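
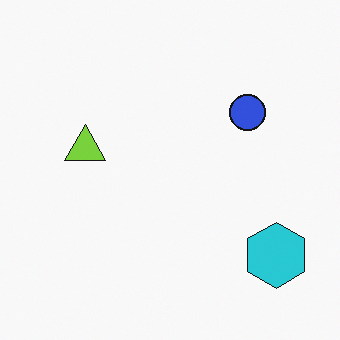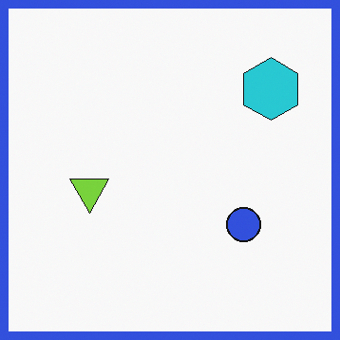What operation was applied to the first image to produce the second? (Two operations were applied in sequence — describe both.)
It was flipped vertically (top ↔ bottom), then framed with a blue border.

The cyan hexagon is in the bottom-right of the first image and the top-right of the second — shapes on opposite sides of the horizontal midline have swapped in a mirror flip. A solid blue frame runs around the edge of the second image, with the content slightly shrunk inside it.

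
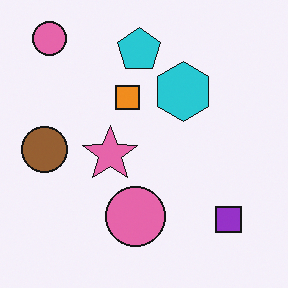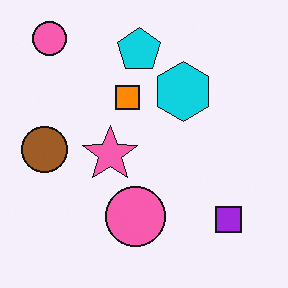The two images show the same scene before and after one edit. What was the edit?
The second image is the first slightly oversaturated.

All colors are more vivid — a global saturation change.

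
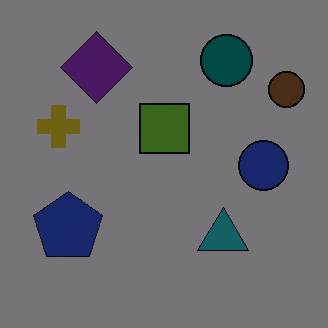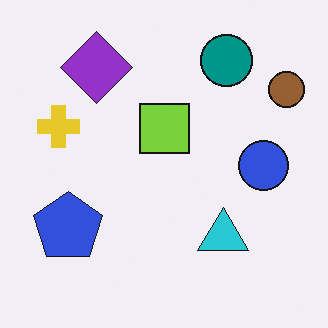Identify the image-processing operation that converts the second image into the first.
The transformation is: noticeably darkened.

Every pixel — background and shapes alike — is uniformly darkened.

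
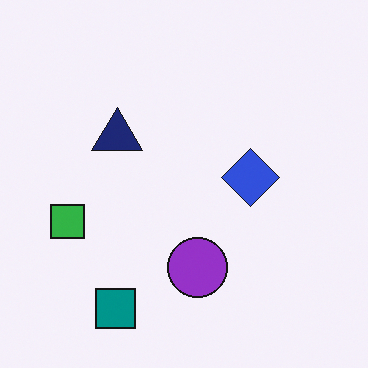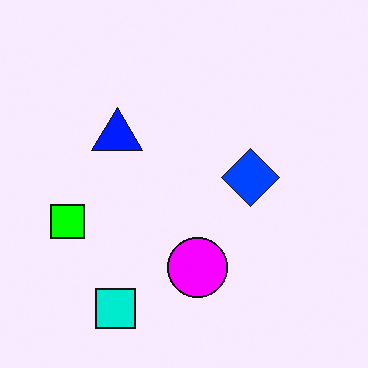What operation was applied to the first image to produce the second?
The second image is the first made much more vivid (saturation change).

All colors are more vivid — a global saturation change.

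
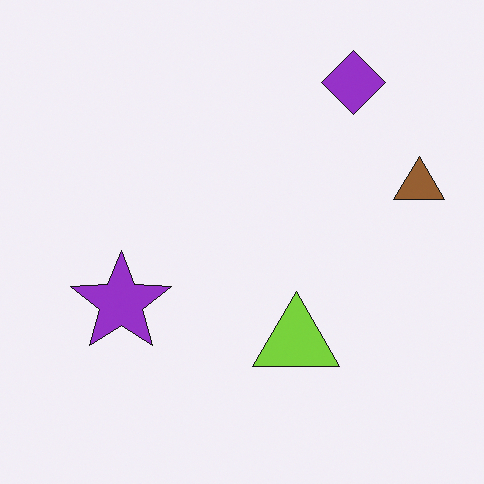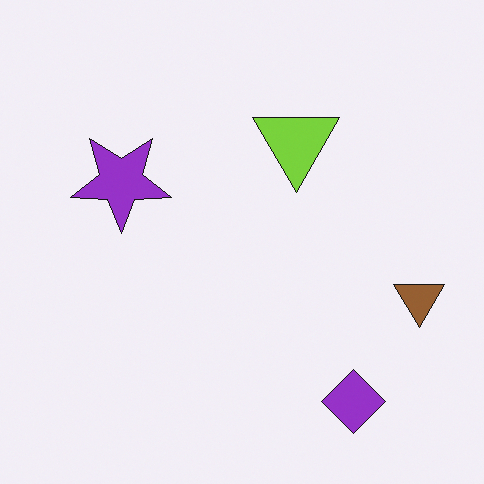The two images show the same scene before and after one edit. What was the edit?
It was flipped vertically (top ↔ bottom).

The purple diamond is in the top-right of the first image and the bottom-right of the second — shapes on opposite sides of the horizontal midline have swapped in a mirror flip.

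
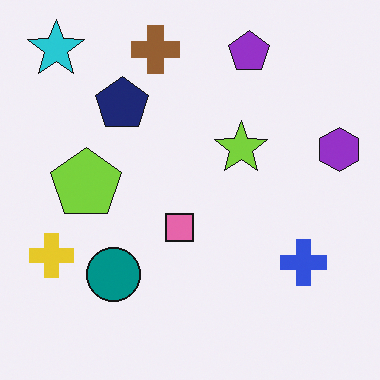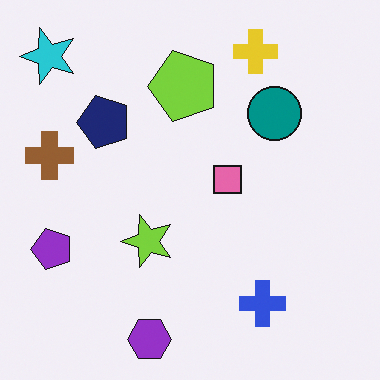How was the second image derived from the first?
The image was transposed (reflected across the top-left ↔ bottom-right diagonal).

Shapes have swapped their row and column positions — what was in the top-right is now in the bottom-left — a diagonal reflection.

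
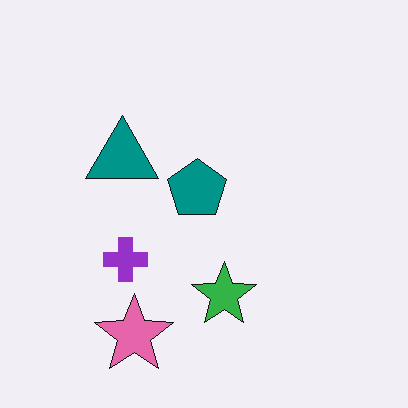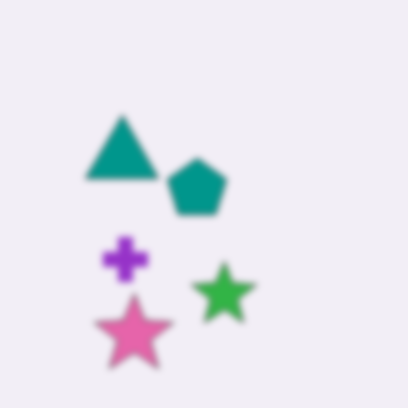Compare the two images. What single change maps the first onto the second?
The transformation is: noticeably gaussian-blurred.

Shape edges and outlines are uniformly softened across the whole image.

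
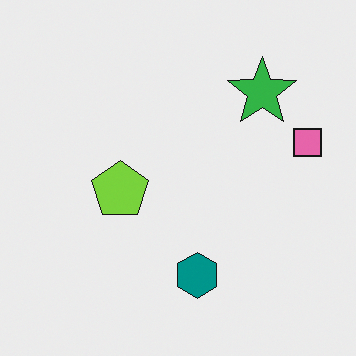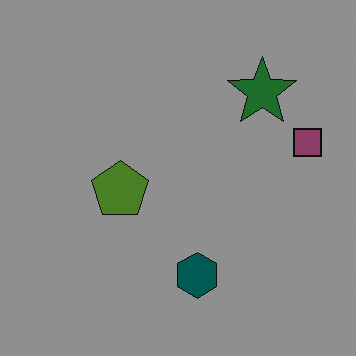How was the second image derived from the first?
The second image is the first noticeably darkened.

Every pixel — background and shapes alike — is uniformly darkened.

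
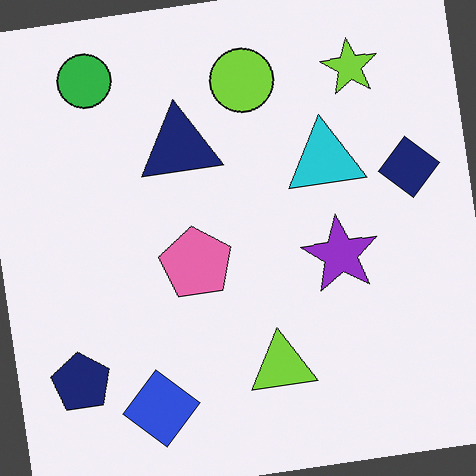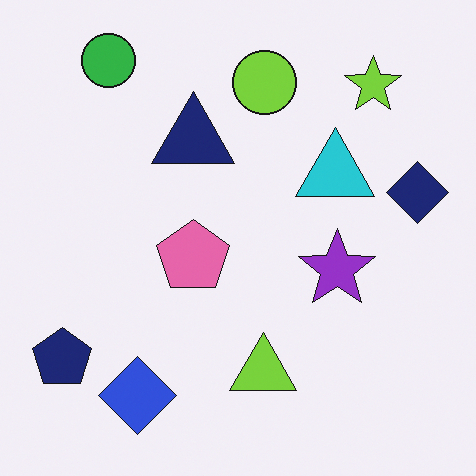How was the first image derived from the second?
Rotated counter-clockwise by a small amount.

Every shape is tilted by the same angle and the image corners show triangular fill wedges — a whole-image rotation by a non-right angle.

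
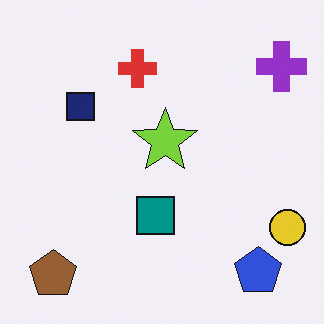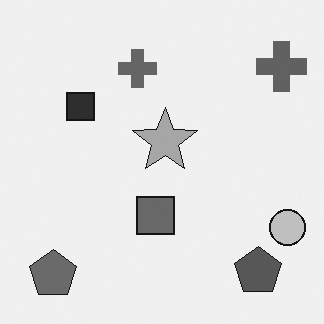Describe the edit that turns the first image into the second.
It was converted to grayscale.

All color is removed — every shape is now a shade of grey.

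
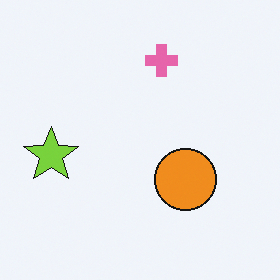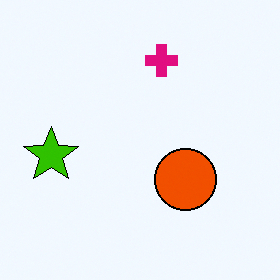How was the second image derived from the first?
Boosted in contrast.

Tones are pushed away from mid-grey across the whole image — a global contrast change.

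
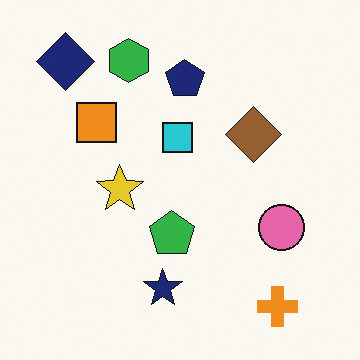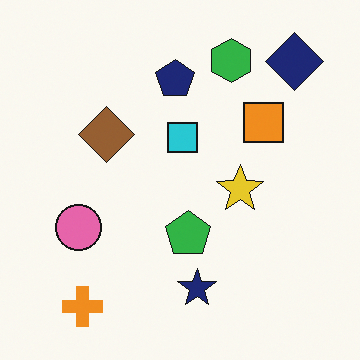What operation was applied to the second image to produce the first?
Flipped horizontally (left ↔ right).

The navy diamond is in the top-right of the second image and the top-left of the first — shapes on opposite sides of the vertical midline have swapped in a mirror flip.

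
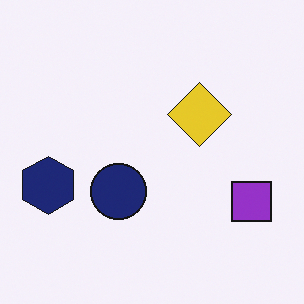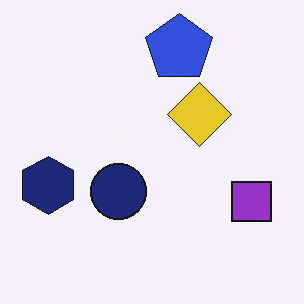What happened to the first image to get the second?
Overlaid with an additional blue pentagon.

A blue pentagon appears in the second image that is absent from the first.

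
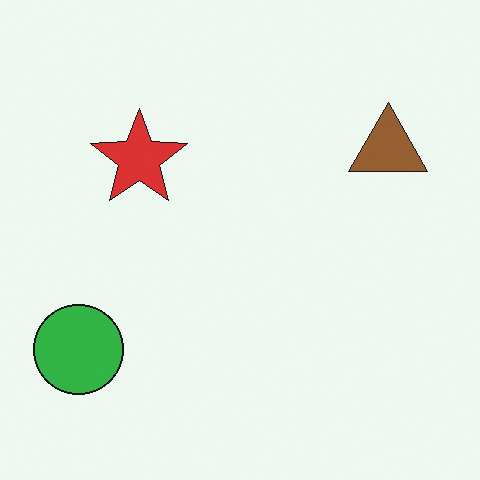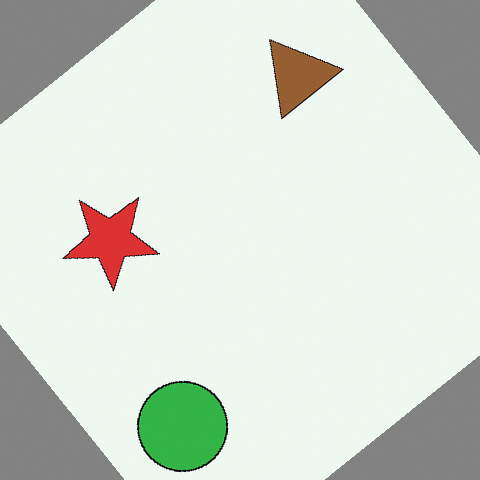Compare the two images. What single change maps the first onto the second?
The transformation is: rotated counter-clockwise by a large amount — several tens of degrees.

Every shape is tilted by the same angle and the image corners show triangular fill wedges — a whole-image rotation by a non-right angle.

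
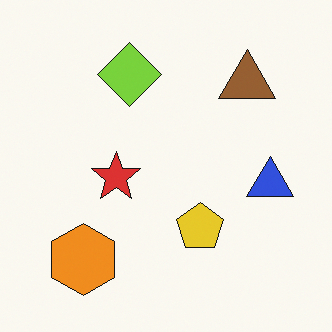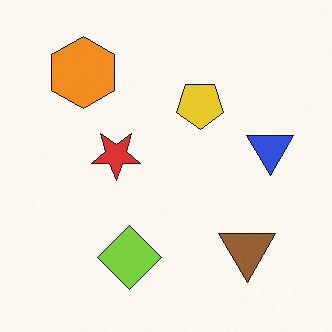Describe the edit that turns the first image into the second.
The second image is the first flipped vertically (top ↔ bottom).

The orange hexagon is in the bottom-left of the first image and the top-left of the second — shapes on opposite sides of the horizontal midline have swapped in a mirror flip.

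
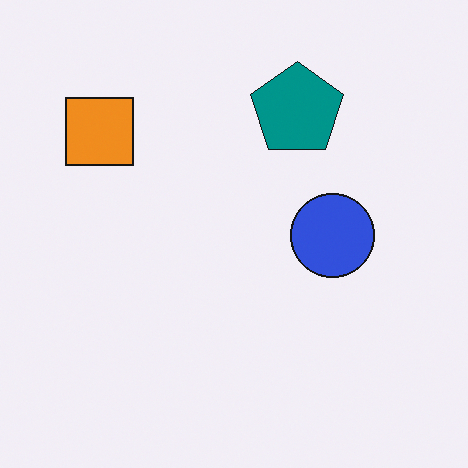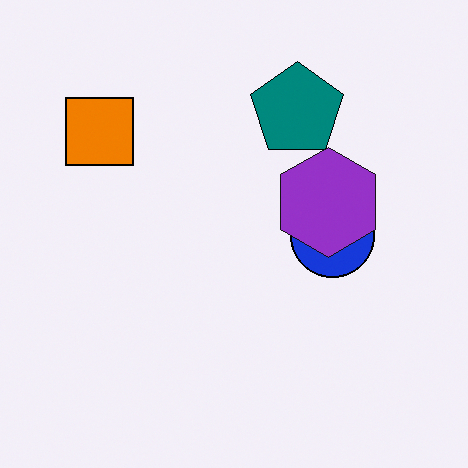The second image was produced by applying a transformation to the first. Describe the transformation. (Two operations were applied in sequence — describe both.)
It was given slightly increased contrast, then overlaid with an additional purple hexagon.

Tones are pushed away from mid-grey across the whole image — a global contrast change. A purple hexagon appears in the second image that is absent from the first.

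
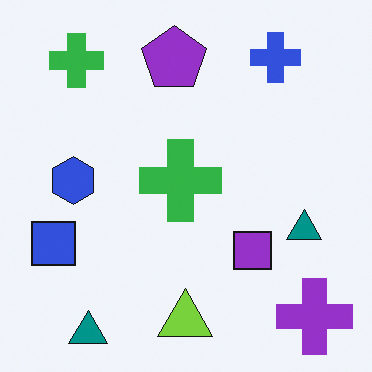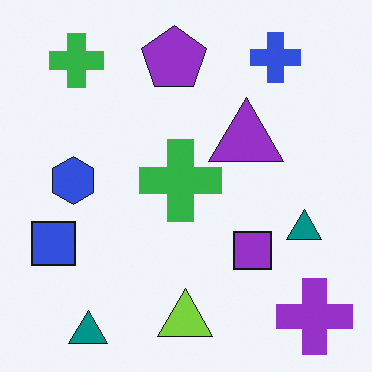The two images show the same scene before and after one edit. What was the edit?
The second image is the first overlaid with an additional purple triangle.

A purple triangle appears in the second image that is absent from the first.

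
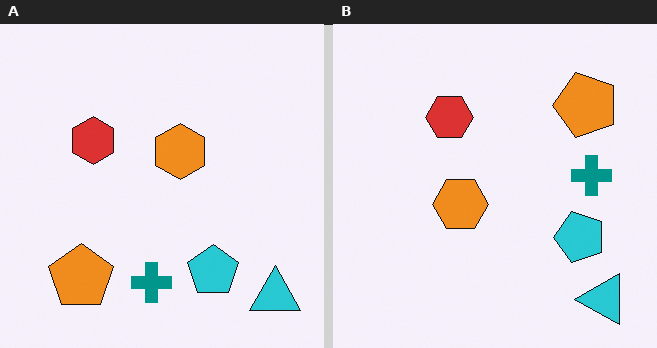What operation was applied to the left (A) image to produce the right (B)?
This is the original image transposed (reflected across the top-left ↔ bottom-right diagonal).

Shapes have swapped their row and column positions — what was in the top-right is now in the bottom-left — a diagonal reflection.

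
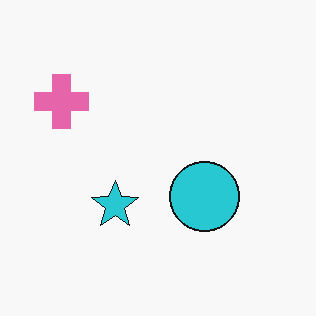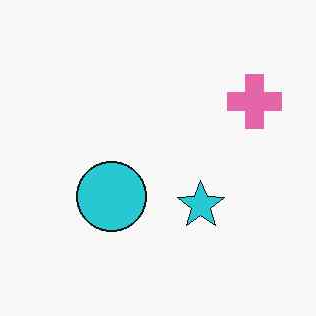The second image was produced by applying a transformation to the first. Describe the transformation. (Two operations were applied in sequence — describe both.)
The image was given moderate JPEG compression, then flipped horizontally (left ↔ right).

Blocky 8×8 compression artifacts appear around shape edges and the flat background shows ringing — characteristic JPEG degradation. The pink cross is in the top-left of the first image and the top-right of the second — shapes on opposite sides of the vertical midline have swapped in a mirror flip.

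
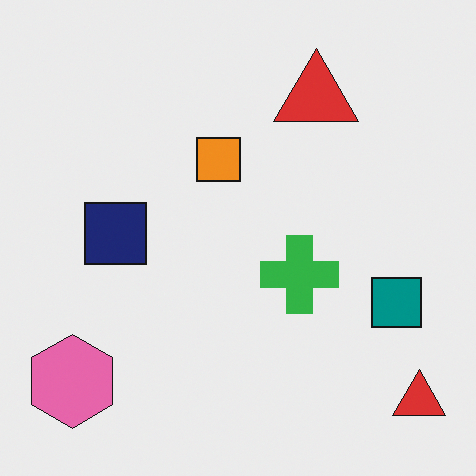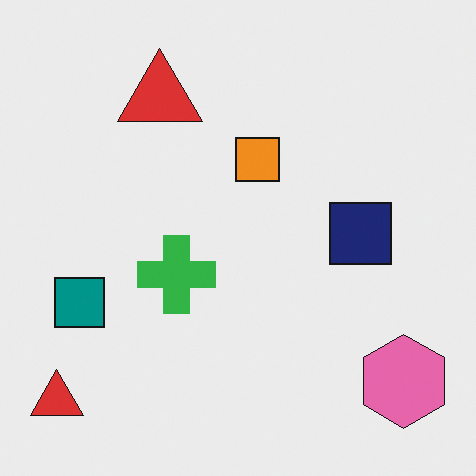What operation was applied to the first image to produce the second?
The transformation is: flipped horizontally (left ↔ right).

The pink hexagon is in the bottom-left of the first image and the bottom-right of the second — shapes on opposite sides of the vertical midline have swapped in a mirror flip.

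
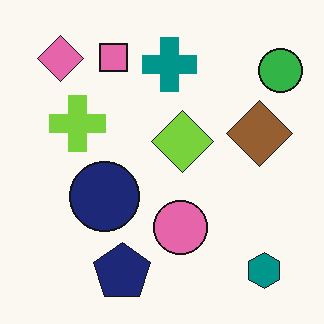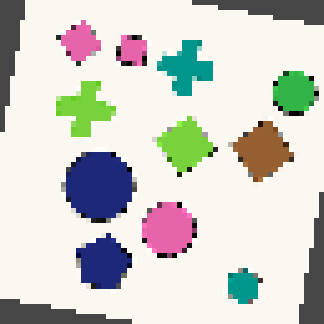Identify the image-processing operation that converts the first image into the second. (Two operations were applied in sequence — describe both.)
The transformation is: rotated clockwise by a small amount, then mildly pixelated.

Every shape is tilted by the same angle and the image corners show triangular fill wedges — a whole-image rotation by a non-right angle. Shapes are reduced to large square blocks; fine edges and outlines are lost — a downscale-then-upscale (mosaic) effect.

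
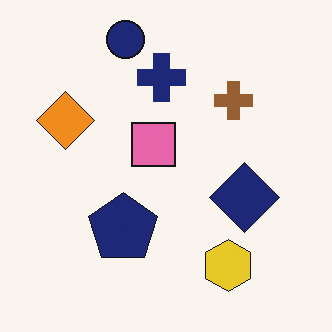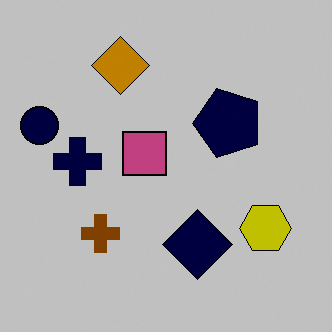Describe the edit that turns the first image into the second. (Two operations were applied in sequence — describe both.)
The image was transposed (reflected across the top-left ↔ bottom-right diagonal), then aggressively posterized.

Shapes have swapped their row and column positions — what was in the top-right is now in the bottom-left — a diagonal reflection. Each flat color has snapped to a coarser quantized level — most visibly, the near-white background has dropped to a flat grey.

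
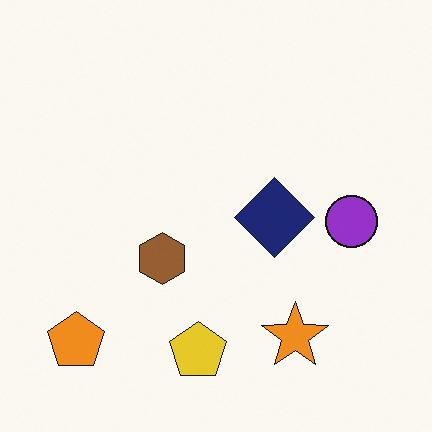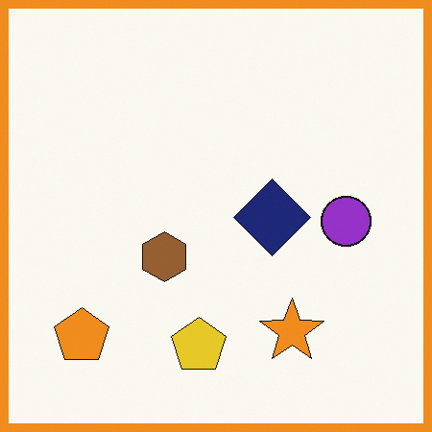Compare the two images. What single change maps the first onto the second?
The transformation is: framed with a orange border.

A solid orange frame runs around the edge of the second image, with the content slightly shrunk inside it.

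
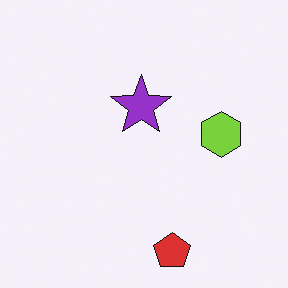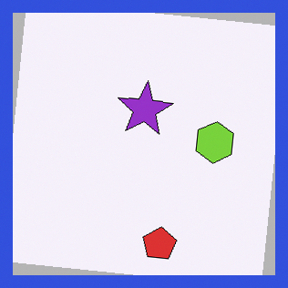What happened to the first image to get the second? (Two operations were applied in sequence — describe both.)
The transformation is: rotated clockwise by a slight angle, then framed with a blue border.

Every shape is tilted by the same angle and the image corners show triangular fill wedges — a whole-image rotation by a non-right angle. A solid blue frame runs around the edge of the second image, with the content slightly shrunk inside it.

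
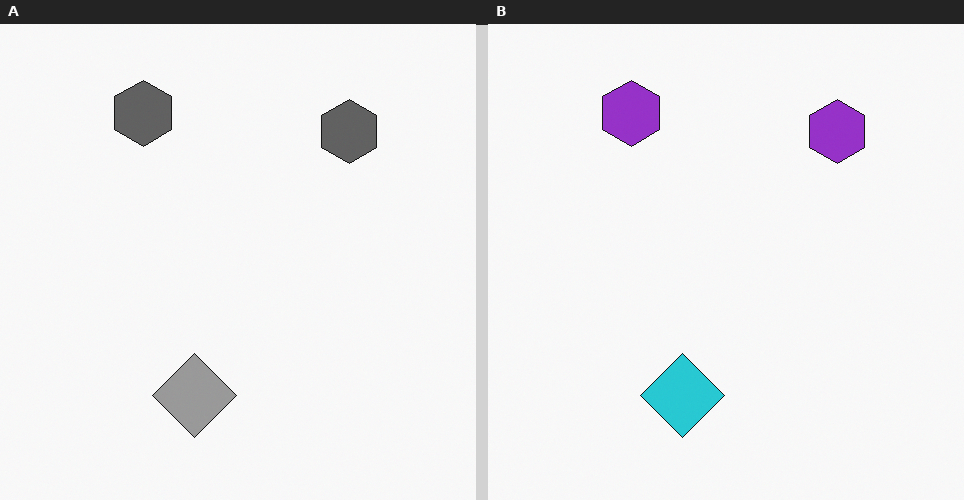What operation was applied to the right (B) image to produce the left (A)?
The image was converted to grayscale.

All color is removed — every shape is now a shade of grey.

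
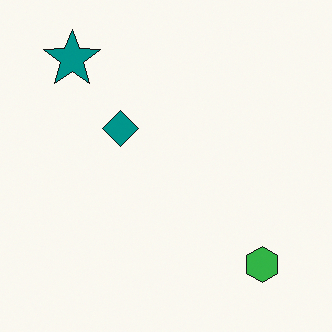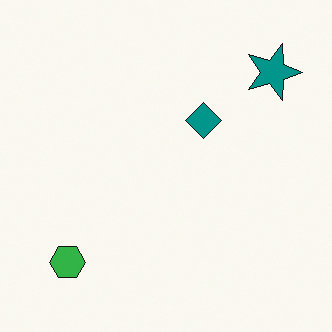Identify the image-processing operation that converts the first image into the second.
Rotated 90° clockwise.

The teal star sits in the top-left of the first image and the top-right of the second — consistent with a whole-image 90° clockwise rotation.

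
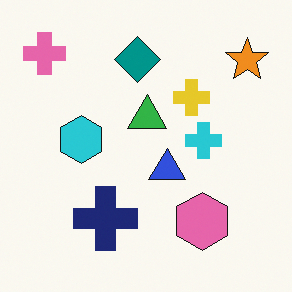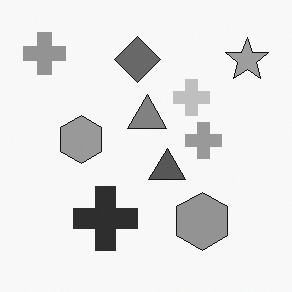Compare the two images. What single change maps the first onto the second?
This is the original image converted to grayscale.

All color is removed — every shape is now a shade of grey.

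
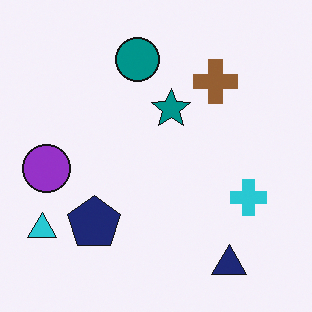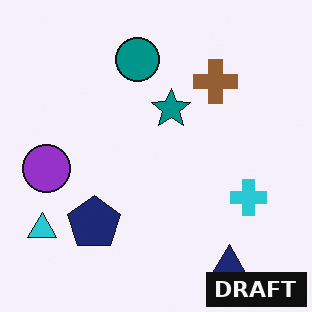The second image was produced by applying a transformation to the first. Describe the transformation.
This is the original image watermarked with the text "DRAFT" in the lower-right corner.

A dark label reading "DRAFT" appears in the lower-right corner.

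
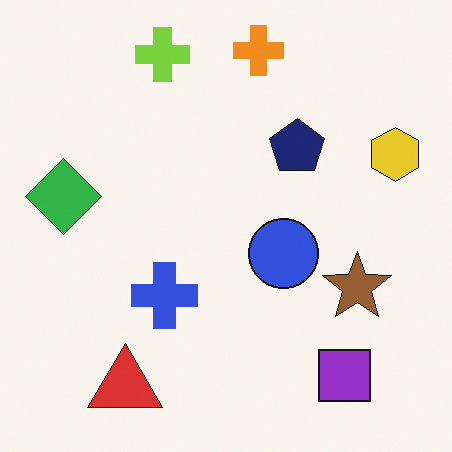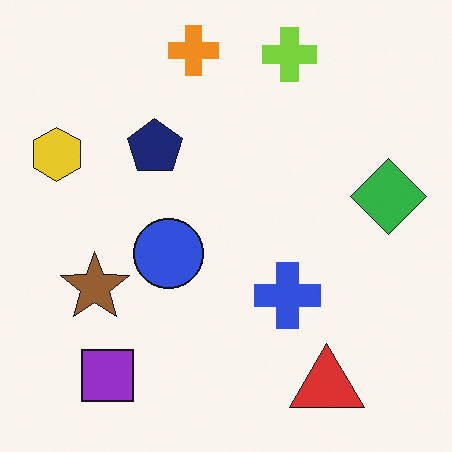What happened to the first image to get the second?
The second image is the first flipped horizontally (left ↔ right).

The yellow hexagon is in the right of the first image and the left of the second — shapes on opposite sides of the vertical midline have swapped in a mirror flip.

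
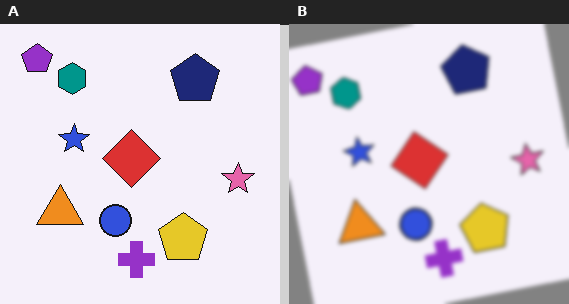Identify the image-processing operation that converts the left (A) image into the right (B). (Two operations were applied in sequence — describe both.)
The transformation is: rotated counter-clockwise by a small amount, then slightly softened.

Every shape is tilted by the same angle and the image corners show triangular fill wedges — a whole-image rotation by a non-right angle. Shape edges and outlines are uniformly softened across the whole image.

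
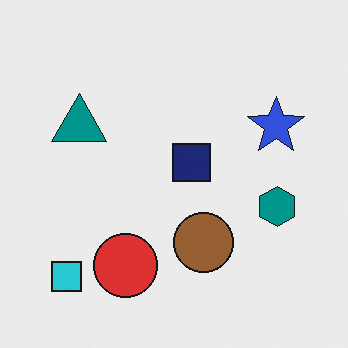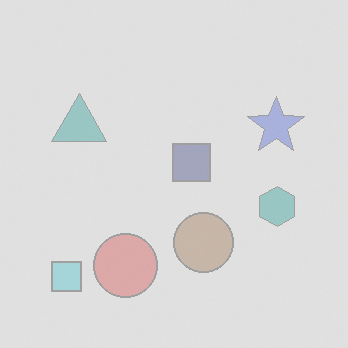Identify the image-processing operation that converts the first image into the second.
The transformation is: washed out (contrast reduced).

Tones are pushed toward mid-grey across the whole image — a global contrast change.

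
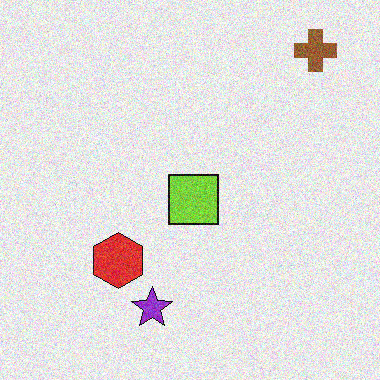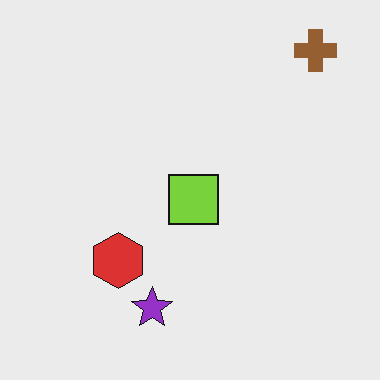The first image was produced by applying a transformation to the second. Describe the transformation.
It was degraded with visible gaussian noise.

Random speckle covers the whole image, including the flat background.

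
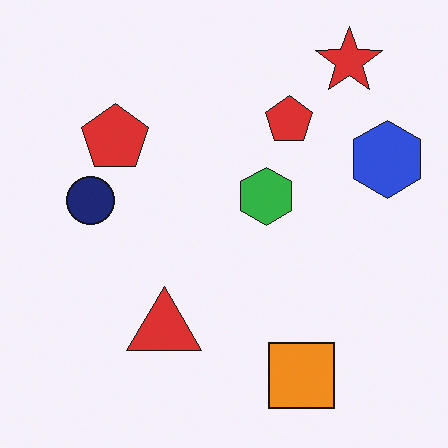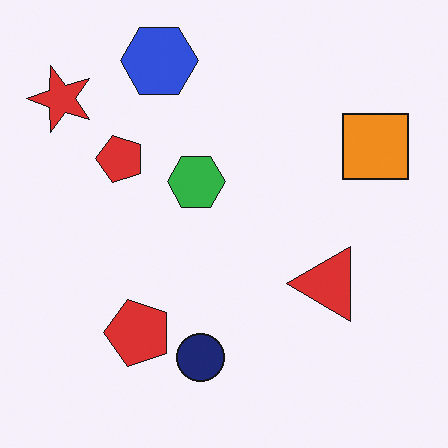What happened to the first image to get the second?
It was rotated 90° counter-clockwise.

The red star sits in the top-right of the first image and the top-left of the second — consistent with a whole-image 90° counter-clockwise rotation.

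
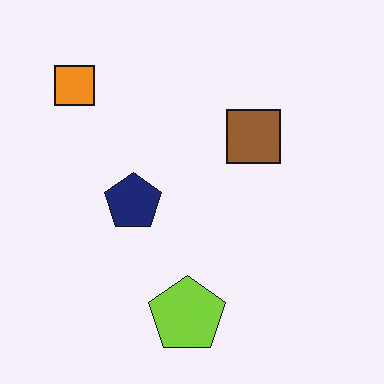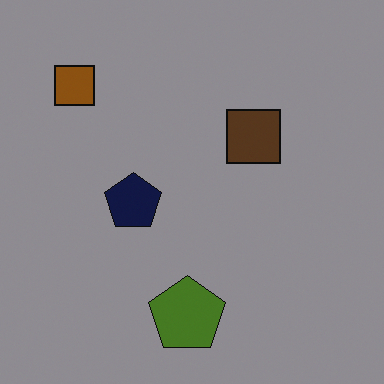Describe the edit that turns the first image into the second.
This is the original image darkened a lot.

Every pixel — background and shapes alike — is uniformly darkened.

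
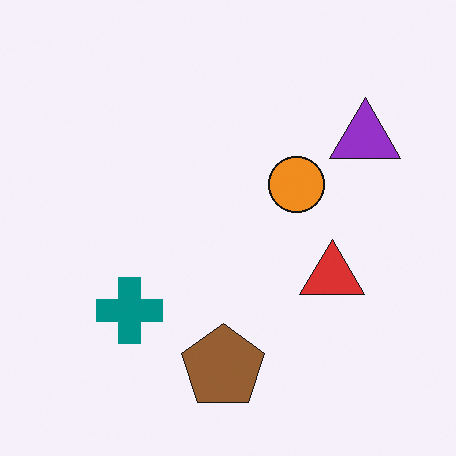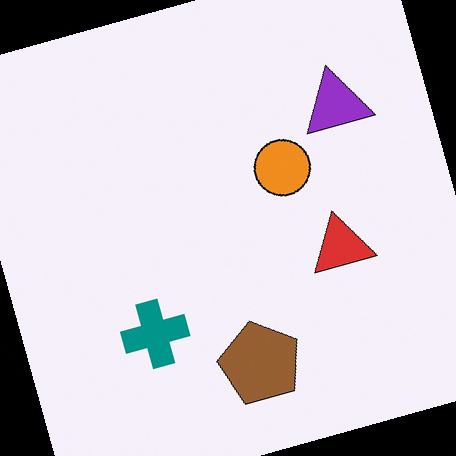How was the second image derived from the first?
This is the original image rotated counter-clockwise by a clearly visible amount.

Every shape is tilted by the same angle and the image corners show triangular fill wedges — a whole-image rotation by a non-right angle.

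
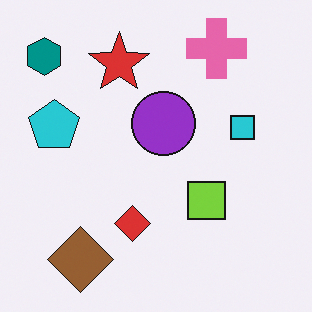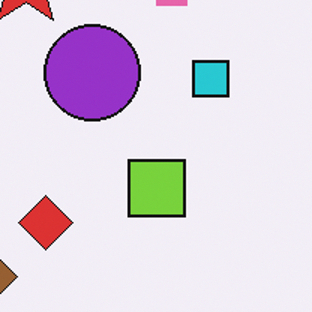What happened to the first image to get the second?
The image was cropped slightly and scaled back up.

The visible shapes are larger and the field of view is narrower; shapes near the original edges may be partly or wholly outside the frame — a crop-and-rescale.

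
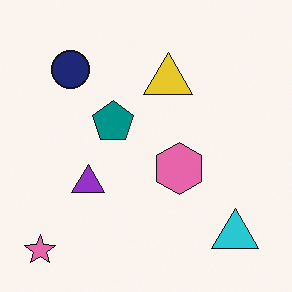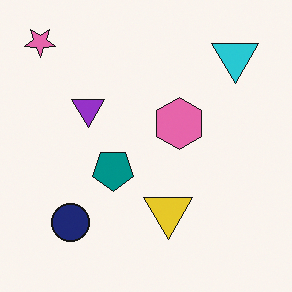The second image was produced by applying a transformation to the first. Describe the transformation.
The transformation is: flipped vertically (top ↔ bottom).

The pink star is in the bottom-left of the first image and the top-left of the second — shapes on opposite sides of the horizontal midline have swapped in a mirror flip.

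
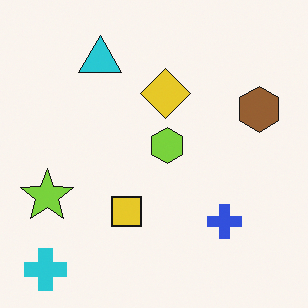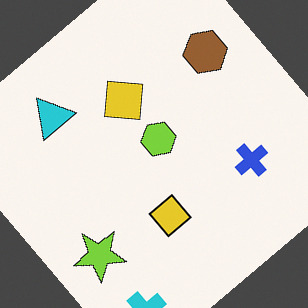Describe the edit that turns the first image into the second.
This is the original image rotated counter-clockwise by a large amount — several tens of degrees.

Every shape is tilted by the same angle and the image corners show triangular fill wedges — a whole-image rotation by a non-right angle.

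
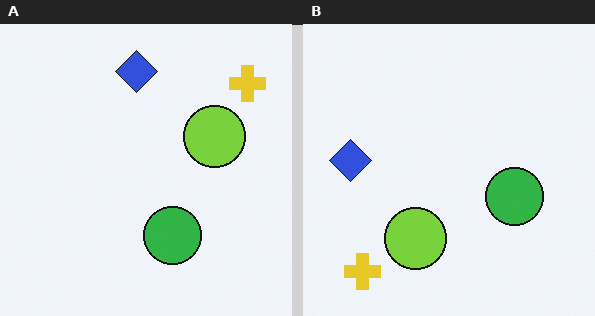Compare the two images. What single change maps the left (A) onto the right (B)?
The transformation is: transposed (reflected across the top-left ↔ bottom-right diagonal).

Shapes have swapped their row and column positions — what was in the top-right is now in the bottom-left — a diagonal reflection.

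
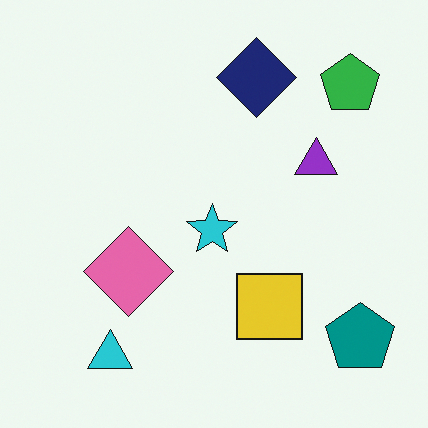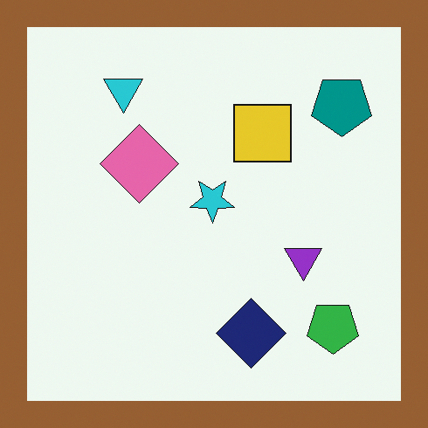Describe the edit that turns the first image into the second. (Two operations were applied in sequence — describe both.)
Flipped vertically (top ↔ bottom), then framed with a brown border.

The cyan triangle is in the bottom-left of the first image and the top-left of the second — shapes on opposite sides of the horizontal midline have swapped in a mirror flip. A solid brown frame runs around the edge of the second image, with the content slightly shrunk inside it.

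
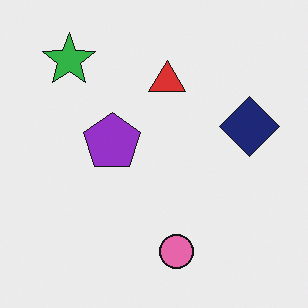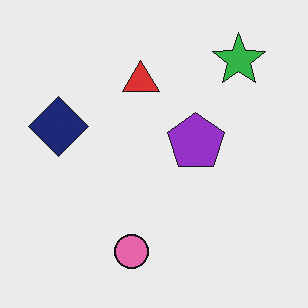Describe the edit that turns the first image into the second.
It was flipped horizontally (left ↔ right).

The navy diamond is in the right of the first image and the left of the second — shapes on opposite sides of the vertical midline have swapped in a mirror flip.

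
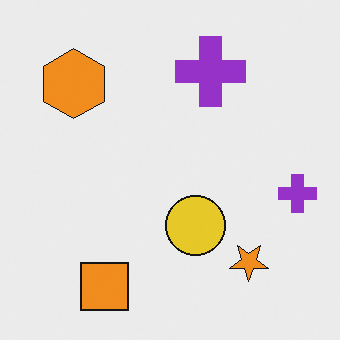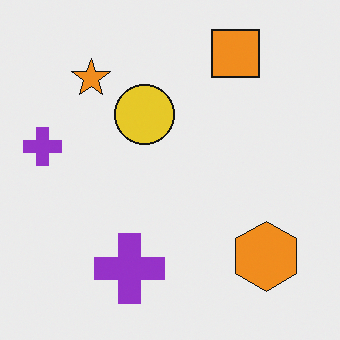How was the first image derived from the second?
Rotated 180°.

The orange square sits in the top-right of the second image and the bottom-left of the first — consistent with a whole-image 180° rotation.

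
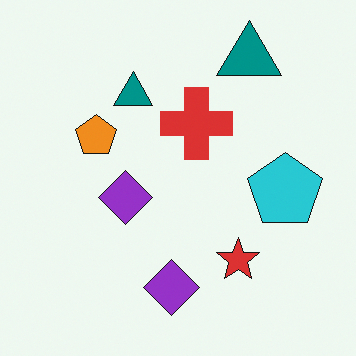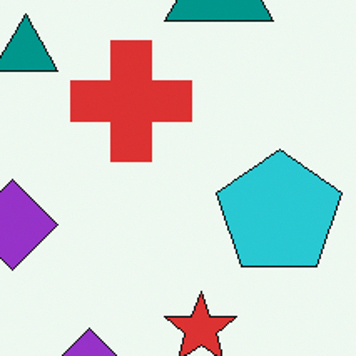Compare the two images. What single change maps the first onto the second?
It was cropped to a noticeably smaller region and rescaled.

The visible shapes are larger and the field of view is narrower; shapes near the original edges may be partly or wholly outside the frame — a crop-and-rescale.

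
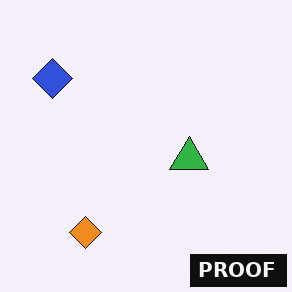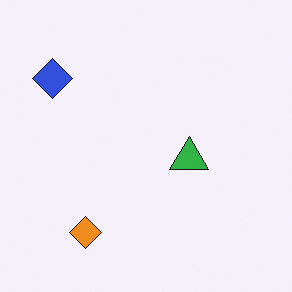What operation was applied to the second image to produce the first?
The transformation is: watermarked with the text "PROOF" in the lower-right corner.

A dark label reading "PROOF" appears in the lower-right corner.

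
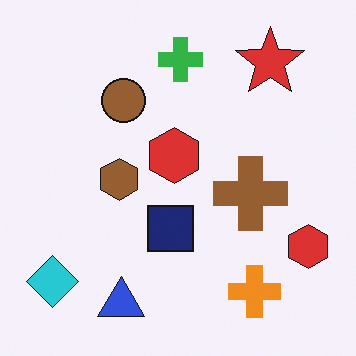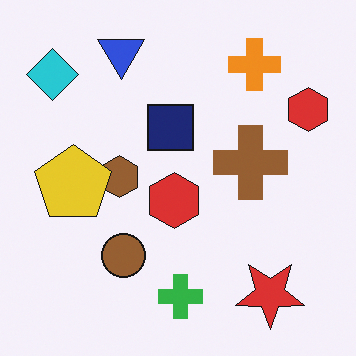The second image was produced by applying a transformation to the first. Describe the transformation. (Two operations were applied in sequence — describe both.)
This is the original image flipped vertically (top ↔ bottom), then overlaid with an additional yellow pentagon.

The blue triangle is in the bottom of the first image and the top of the second — shapes on opposite sides of the horizontal midline have swapped in a mirror flip. A yellow pentagon appears in the second image that is absent from the first.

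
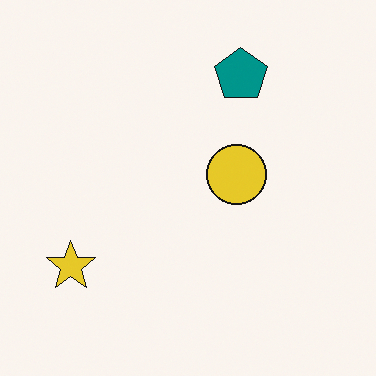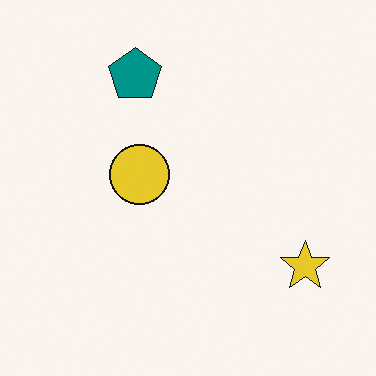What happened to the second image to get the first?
The first image is the second flipped horizontally (left ↔ right).

The yellow star is in the bottom-right of the second image and the bottom-left of the first — shapes on opposite sides of the vertical midline have swapped in a mirror flip.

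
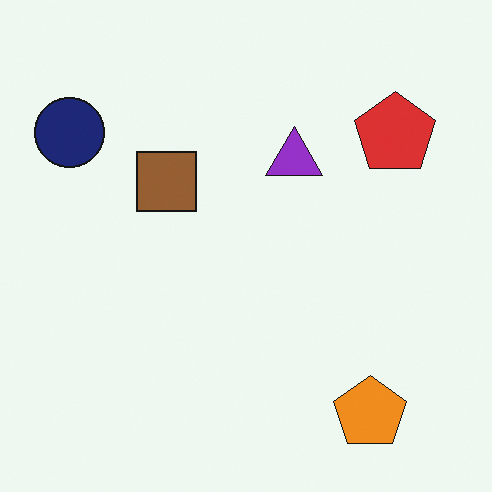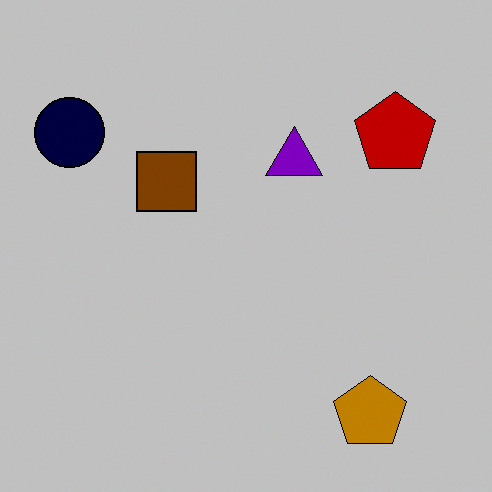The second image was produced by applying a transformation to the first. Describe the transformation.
The second image is the first heavily posterized to just a handful of flat colors.

Each flat color has snapped to a coarser quantized level — most visibly, the near-white background has dropped to a flat grey.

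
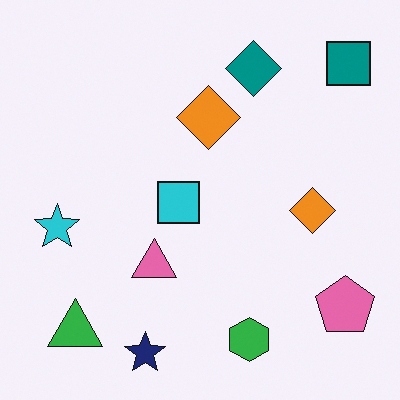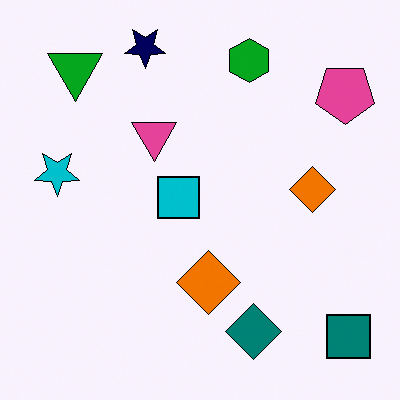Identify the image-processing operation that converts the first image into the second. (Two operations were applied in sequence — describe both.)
The second image is the first flipped vertically (top ↔ bottom), then given slightly increased contrast.

The navy star is in the bottom of the first image and the top of the second — shapes on opposite sides of the horizontal midline have swapped in a mirror flip. Tones are pushed away from mid-grey across the whole image — a global contrast change.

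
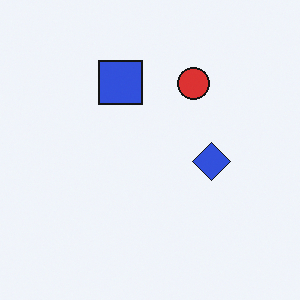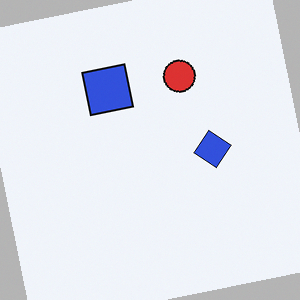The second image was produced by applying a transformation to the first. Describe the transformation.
Rotated counter-clockwise by a few degrees.

Every shape is tilted by the same angle and the image corners show triangular fill wedges — a whole-image rotation by a non-right angle.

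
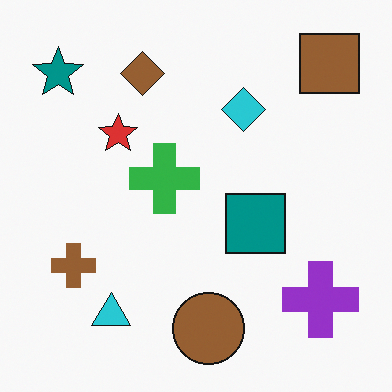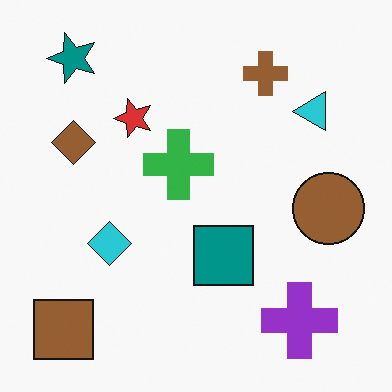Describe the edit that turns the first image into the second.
Transposed (reflected across the top-left ↔ bottom-right diagonal).

Shapes have swapped their row and column positions — what was in the top-right is now in the bottom-left — a diagonal reflection.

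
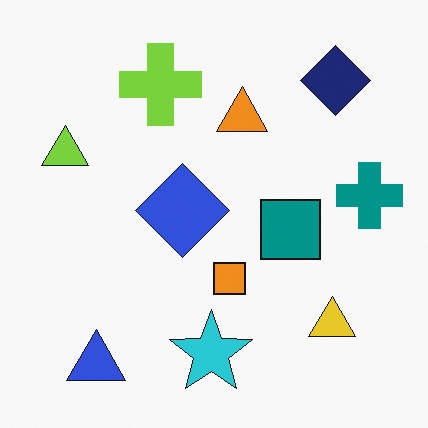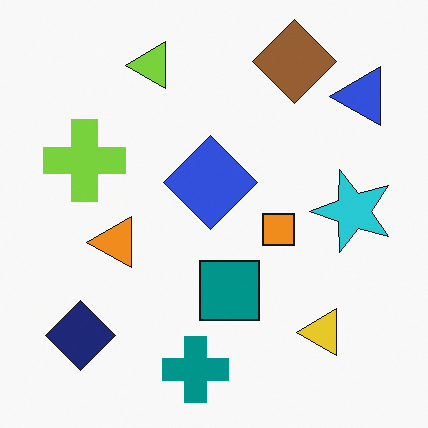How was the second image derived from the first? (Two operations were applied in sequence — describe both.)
Transposed (reflected across the top-left ↔ bottom-right diagonal), then overlaid with an additional brown diamond.

Shapes have swapped their row and column positions — what was in the top-right is now in the bottom-left — a diagonal reflection. A brown diamond appears in the second image that is absent from the first.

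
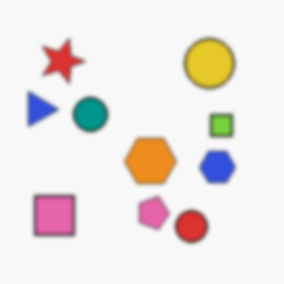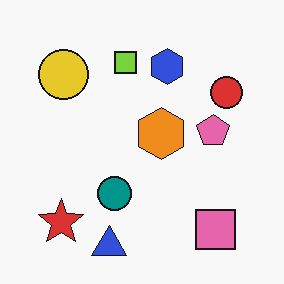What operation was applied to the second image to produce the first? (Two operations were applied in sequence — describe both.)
The first image is the second lightly blurred, then rotated 90° clockwise.

Shape edges and outlines are uniformly softened across the whole image. The red star sits in the bottom-left of the second image and the top-left of the first — consistent with a whole-image 90° clockwise rotation.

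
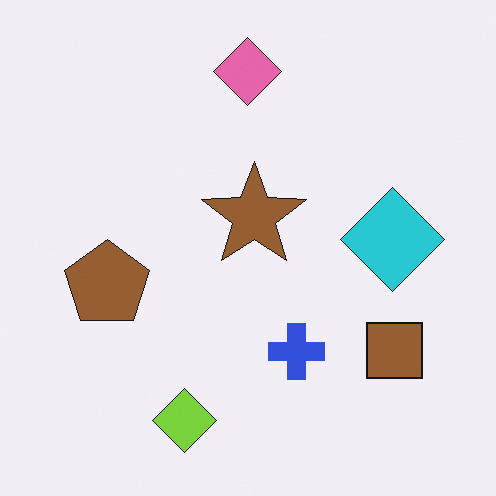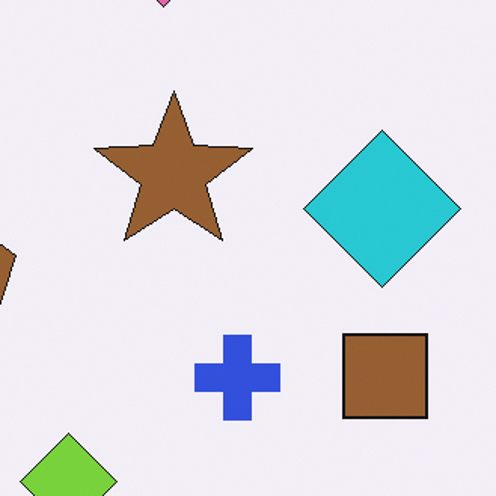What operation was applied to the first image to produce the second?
The transformation is: cropped slightly and scaled back up.

The visible shapes are larger and the field of view is narrower; shapes near the original edges may be partly or wholly outside the frame — a crop-and-rescale.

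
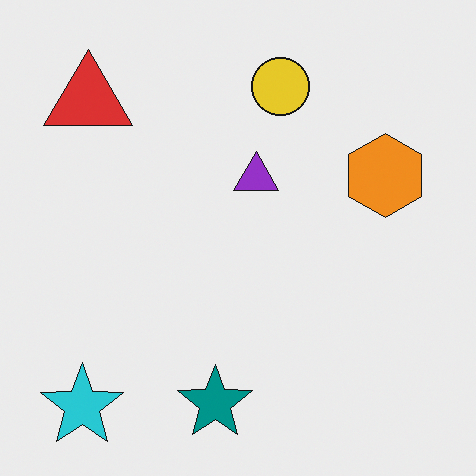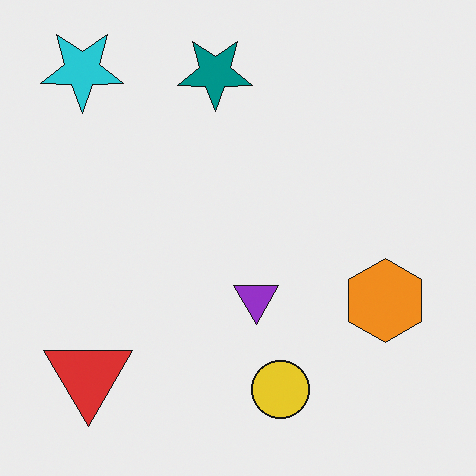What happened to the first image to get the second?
It was flipped vertically (top ↔ bottom).

The cyan star is in the bottom-left of the first image and the top-left of the second — shapes on opposite sides of the horizontal midline have swapped in a mirror flip.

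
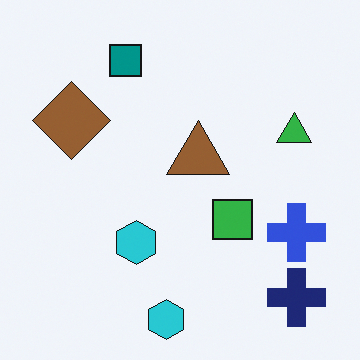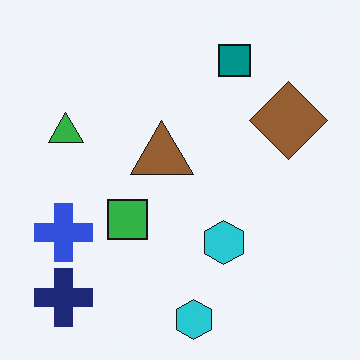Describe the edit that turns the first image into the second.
This is the original image flipped horizontally (left ↔ right).

The navy cross is in the bottom-right of the first image and the bottom-left of the second — shapes on opposite sides of the vertical midline have swapped in a mirror flip.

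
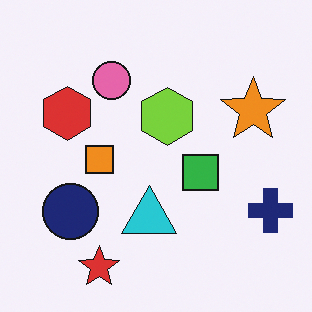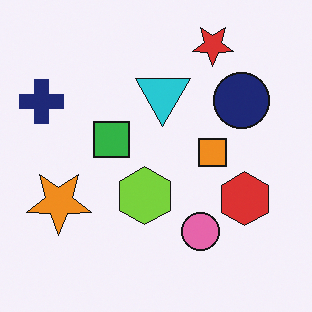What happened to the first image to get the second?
The image was rotated 180°.

The navy cross sits in the bottom-right of the first image and the top-left of the second — consistent with a whole-image 180° rotation.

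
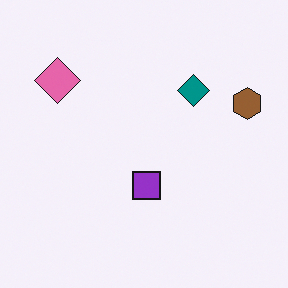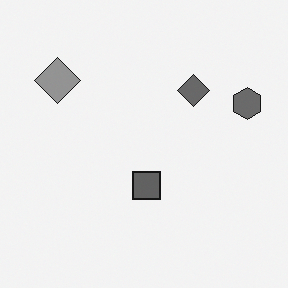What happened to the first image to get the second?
The transformation is: converted to grayscale.

All color is removed — every shape is now a shade of grey.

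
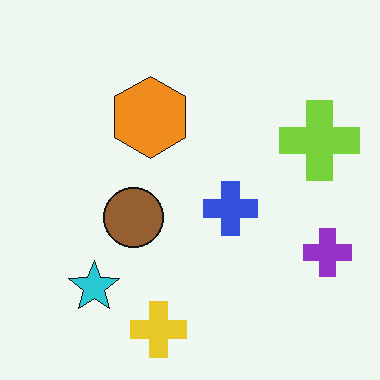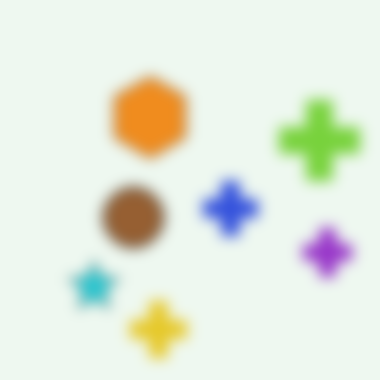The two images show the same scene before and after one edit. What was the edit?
The image was strongly gaussian-blurred.

Shape edges and outlines are uniformly softened across the whole image.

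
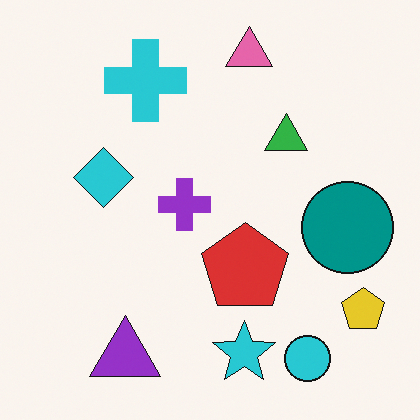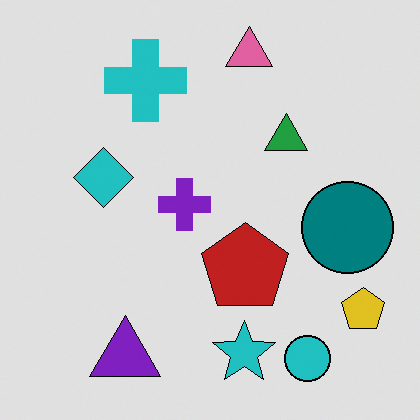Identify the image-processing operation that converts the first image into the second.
This is the original image posterized to a reduced palette.

Each flat color has snapped to a coarser quantized level — most visibly, the near-white background has dropped to a flat grey.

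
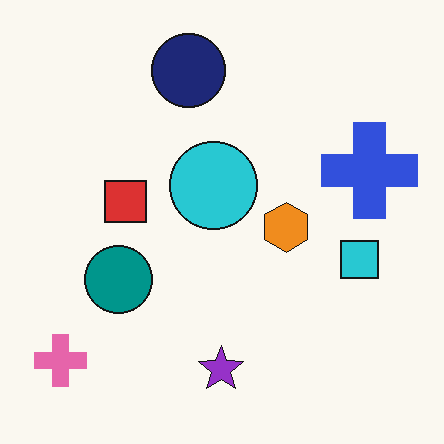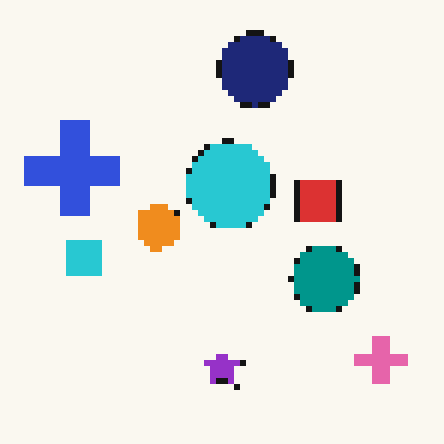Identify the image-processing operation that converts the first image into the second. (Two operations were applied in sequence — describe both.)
The second image is the first flipped horizontally (left ↔ right), then pixelated into visible square blocks.

The pink cross is in the bottom-left of the first image and the bottom-right of the second — shapes on opposite sides of the vertical midline have swapped in a mirror flip. Shapes are reduced to large square blocks; fine edges and outlines are lost — a downscale-then-upscale (mosaic) effect.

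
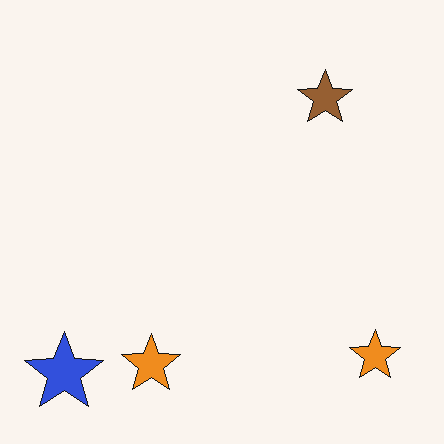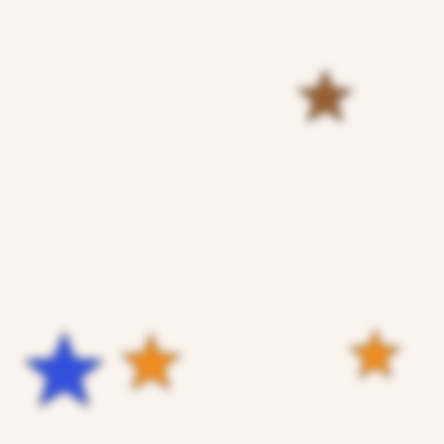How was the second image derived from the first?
The transformation is: noticeably gaussian-blurred.

Shape edges and outlines are uniformly softened across the whole image.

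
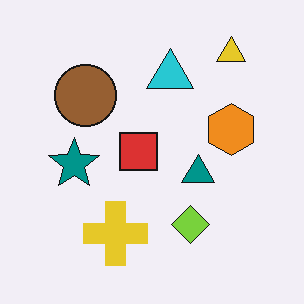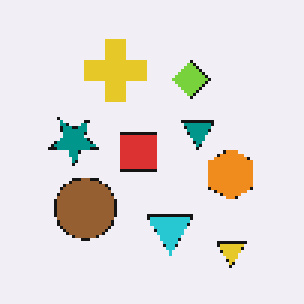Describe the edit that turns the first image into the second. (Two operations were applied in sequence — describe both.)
Flipped vertically (top ↔ bottom), then lightly pixelated (a mild mosaic effect).

The yellow triangle is in the top-right of the first image and the bottom-right of the second — shapes on opposite sides of the horizontal midline have swapped in a mirror flip. Shapes are reduced to large square blocks; fine edges and outlines are lost — a downscale-then-upscale (mosaic) effect.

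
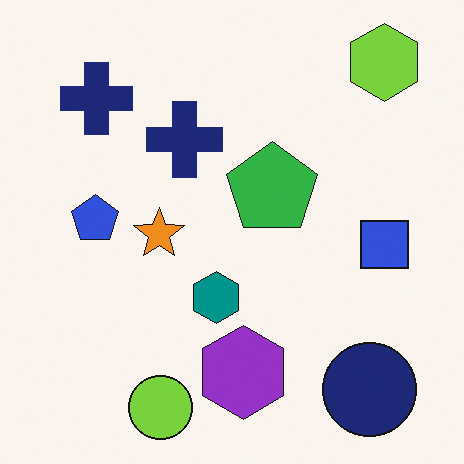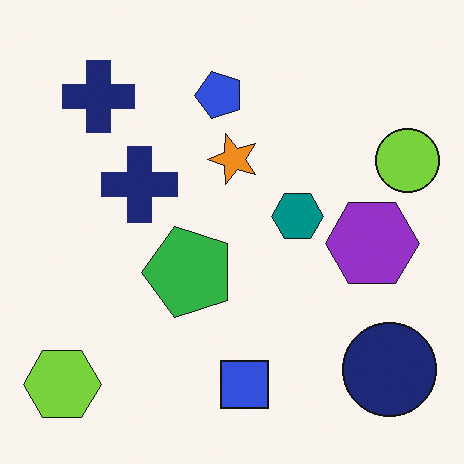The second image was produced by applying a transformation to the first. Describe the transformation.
It was transposed (reflected across the top-left ↔ bottom-right diagonal).

Shapes have swapped their row and column positions — what was in the top-right is now in the bottom-left — a diagonal reflection.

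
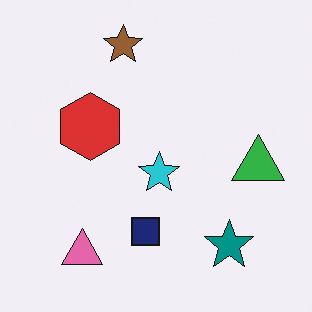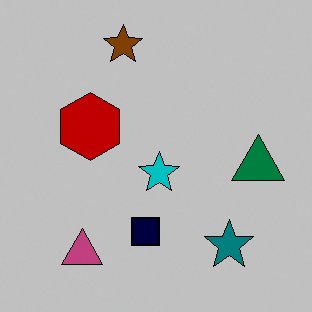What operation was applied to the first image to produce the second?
The image was aggressively posterized.

Each flat color has snapped to a coarser quantized level — most visibly, the near-white background has dropped to a flat grey.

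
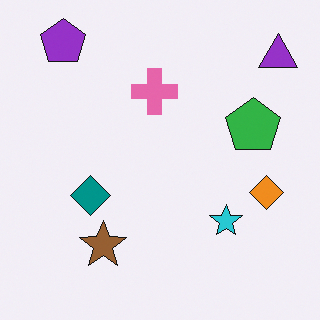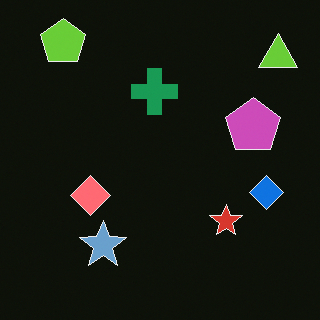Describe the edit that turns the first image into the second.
The second image is the first color-inverted (negative).

The light background has become dark and every shape's color is its complement — a photographic negative.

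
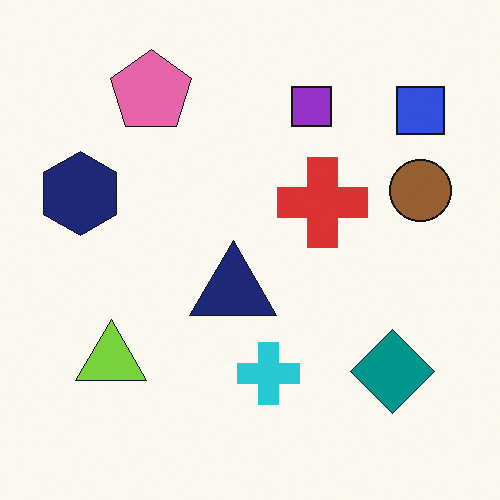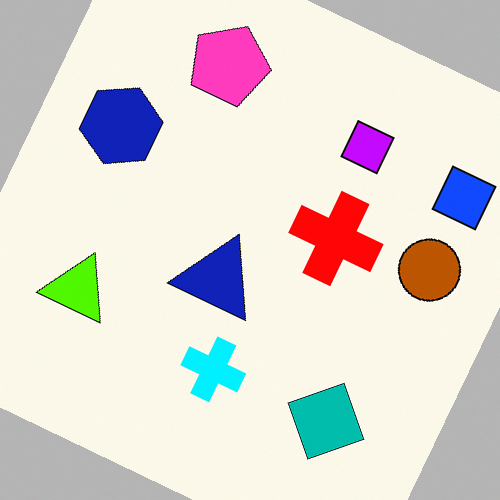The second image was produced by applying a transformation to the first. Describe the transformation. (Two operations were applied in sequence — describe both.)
The transformation is: made much more vivid (saturation change), then rotated clockwise by a moderate amount.

All colors are more vivid — a global saturation change. Every shape is tilted by the same angle and the image corners show triangular fill wedges — a whole-image rotation by a non-right angle.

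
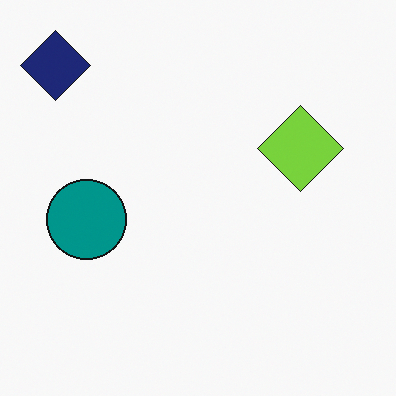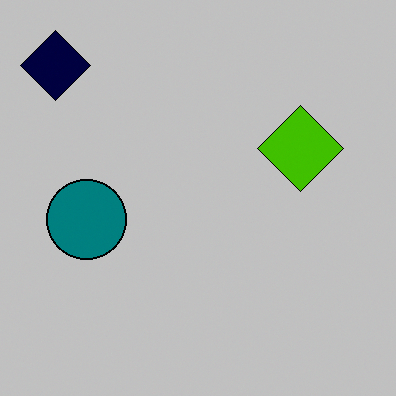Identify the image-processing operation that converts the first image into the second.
The second image is the first heavily posterized to just a handful of flat colors.

Each flat color has snapped to a coarser quantized level — most visibly, the near-white background has dropped to a flat grey.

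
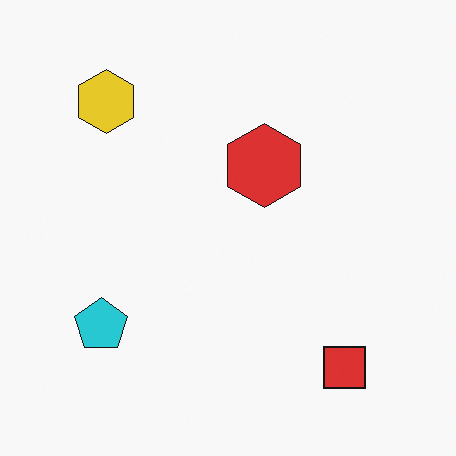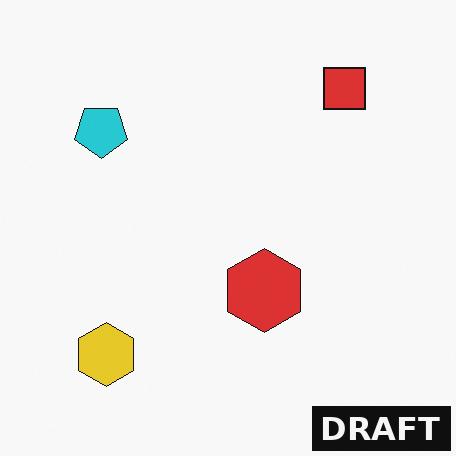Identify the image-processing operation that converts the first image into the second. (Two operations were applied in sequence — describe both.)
The second image is the first flipped vertically (top ↔ bottom), then watermarked with the text "DRAFT" in the lower-right corner.

The red square is in the bottom-right of the first image and the top-right of the second — shapes on opposite sides of the horizontal midline have swapped in a mirror flip. A dark label reading "DRAFT" appears in the lower-right corner.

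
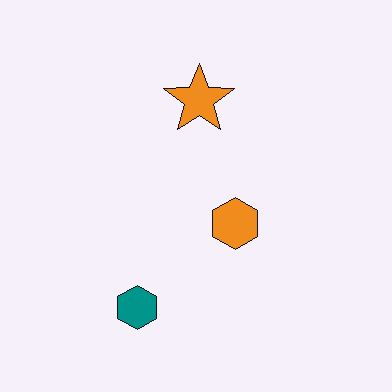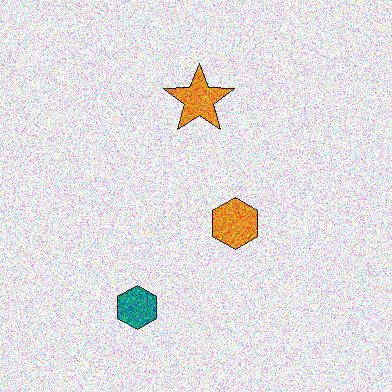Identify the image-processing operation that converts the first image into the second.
It was degraded with strong gaussian noise.

Random speckle covers the whole image, including the flat background.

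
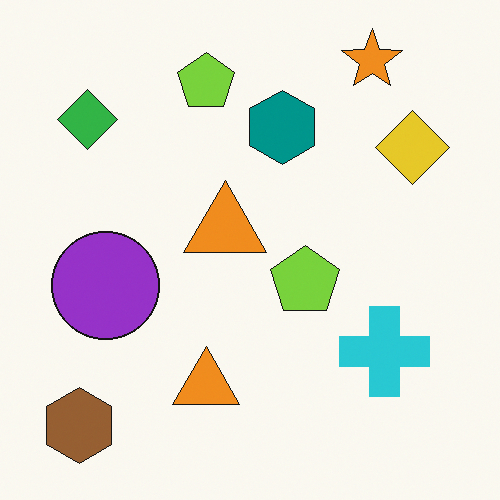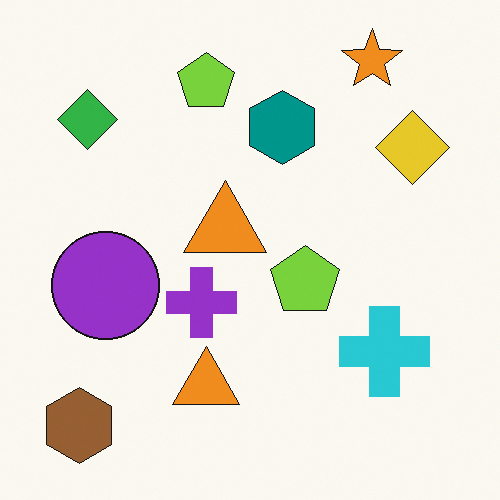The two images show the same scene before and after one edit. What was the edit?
The image was overlaid with an additional purple cross.

A purple cross appears in the second image that is absent from the first.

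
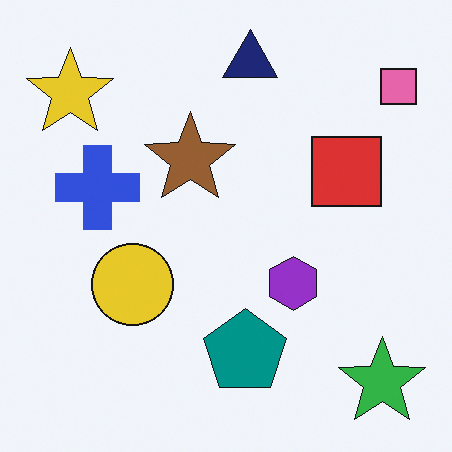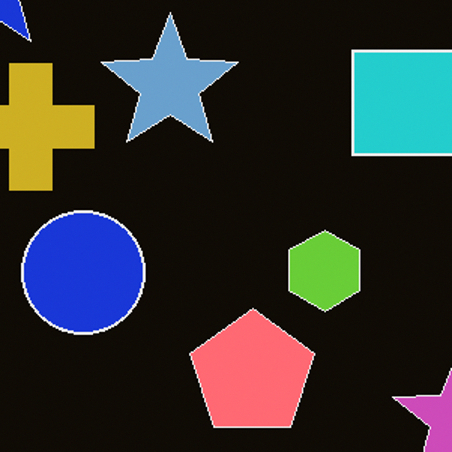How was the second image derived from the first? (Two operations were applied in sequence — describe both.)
It was cropped to a modestly smaller region and rescaled, then color-inverted (negative).

The visible shapes are larger and the field of view is narrower; shapes near the original edges may be partly or wholly outside the frame — a crop-and-rescale. The light background has become dark and every shape's color is its complement — a photographic negative.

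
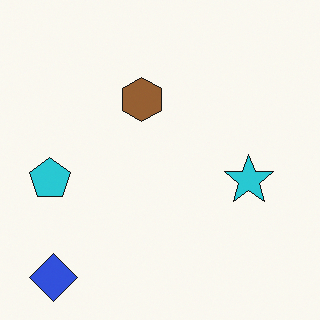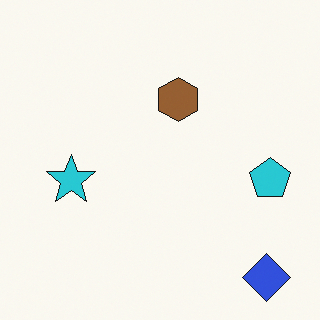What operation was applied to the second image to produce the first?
Flipped horizontally (left ↔ right).

The cyan pentagon is in the right of the second image and the left of the first — shapes on opposite sides of the vertical midline have swapped in a mirror flip.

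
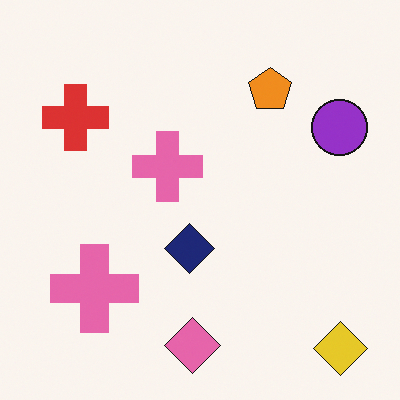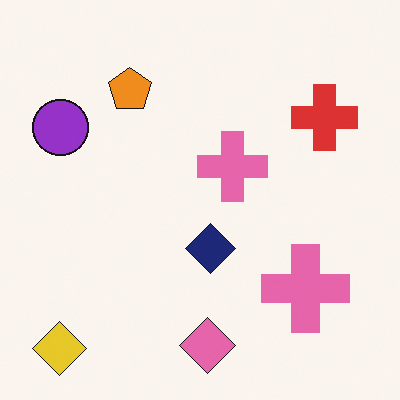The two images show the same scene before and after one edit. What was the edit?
The second image is the first flipped horizontally (left ↔ right).

The yellow diamond is in the bottom-right of the first image and the bottom-left of the second — shapes on opposite sides of the vertical midline have swapped in a mirror flip.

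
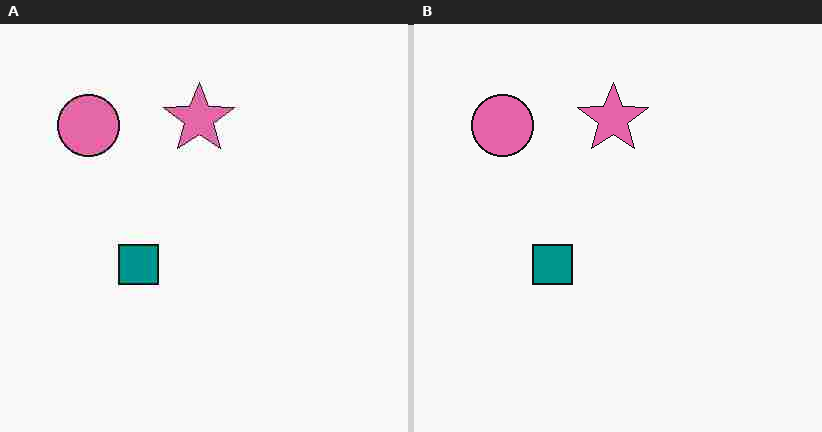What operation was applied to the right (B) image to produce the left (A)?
Degraded with heavy JPEG compression.

Blocky 8×8 compression artifacts appear around shape edges and the flat background shows ringing — characteristic JPEG degradation.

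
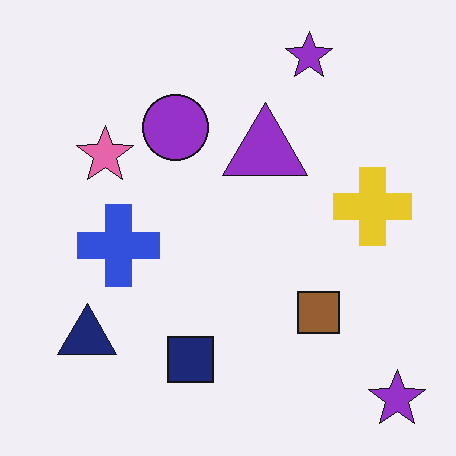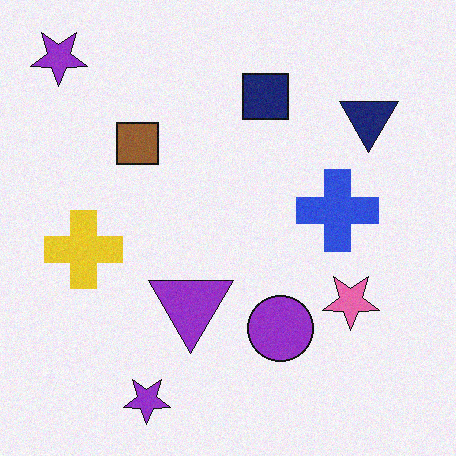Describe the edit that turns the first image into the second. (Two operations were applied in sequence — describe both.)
It was degraded with a light layer of grain, then rotated 180°.

Random speckle covers the whole image, including the flat background. The navy triangle sits in the bottom-left of the first image and the top-right of the second — consistent with a whole-image 180° rotation.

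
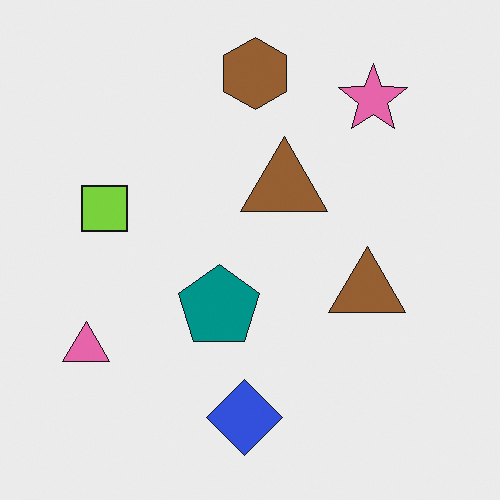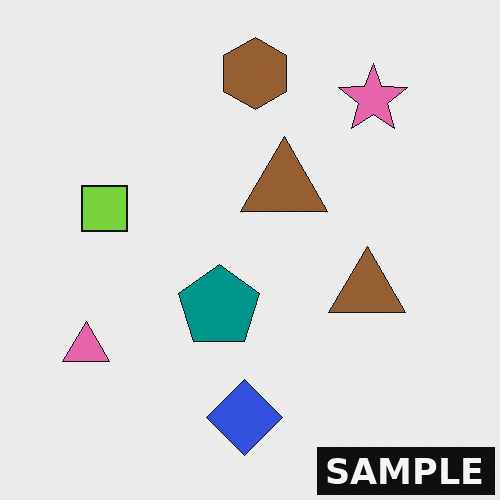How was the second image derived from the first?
Watermarked with the text "SAMPLE" in the lower-right corner.

A dark label reading "SAMPLE" appears in the lower-right corner.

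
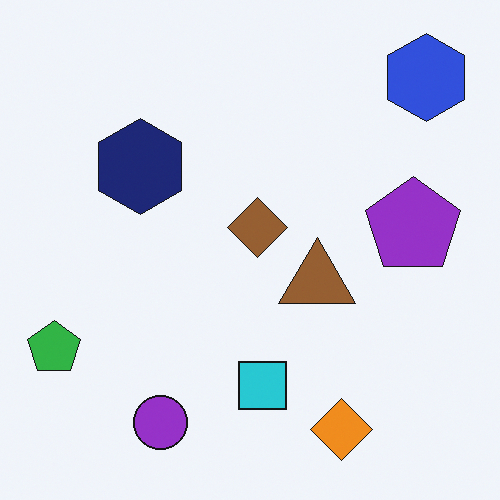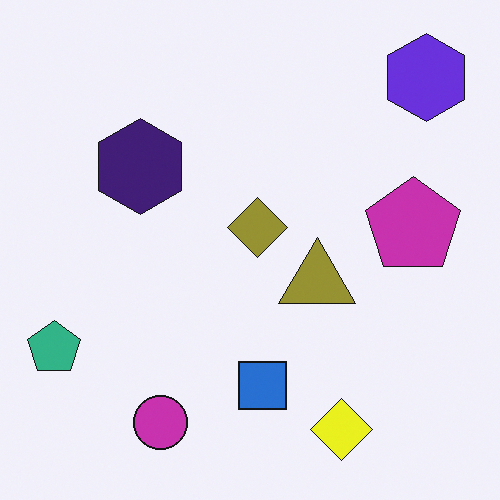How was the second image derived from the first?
Hue-shifted slightly.

Every shape's color has rotated by the same amount around the hue wheel — a uniform hue shift.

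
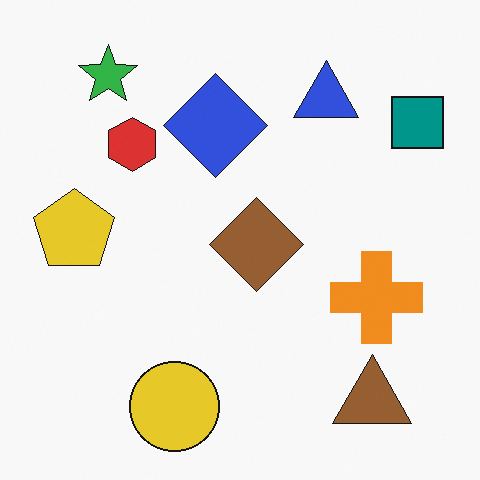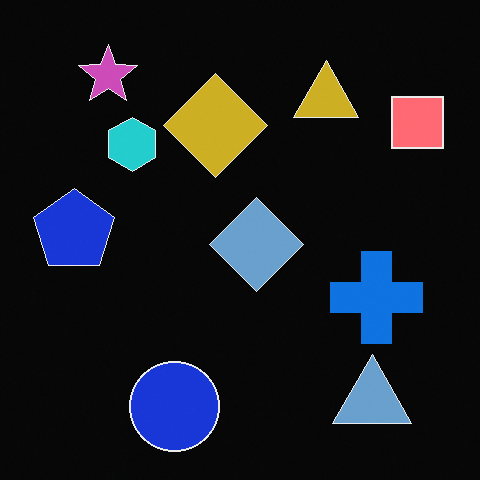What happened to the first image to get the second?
Color-inverted (negative).

The light background has become dark and every shape's color is its complement — a photographic negative.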